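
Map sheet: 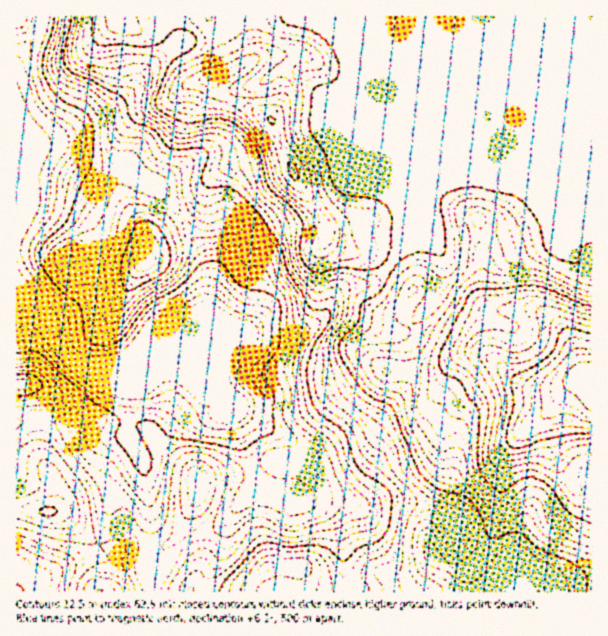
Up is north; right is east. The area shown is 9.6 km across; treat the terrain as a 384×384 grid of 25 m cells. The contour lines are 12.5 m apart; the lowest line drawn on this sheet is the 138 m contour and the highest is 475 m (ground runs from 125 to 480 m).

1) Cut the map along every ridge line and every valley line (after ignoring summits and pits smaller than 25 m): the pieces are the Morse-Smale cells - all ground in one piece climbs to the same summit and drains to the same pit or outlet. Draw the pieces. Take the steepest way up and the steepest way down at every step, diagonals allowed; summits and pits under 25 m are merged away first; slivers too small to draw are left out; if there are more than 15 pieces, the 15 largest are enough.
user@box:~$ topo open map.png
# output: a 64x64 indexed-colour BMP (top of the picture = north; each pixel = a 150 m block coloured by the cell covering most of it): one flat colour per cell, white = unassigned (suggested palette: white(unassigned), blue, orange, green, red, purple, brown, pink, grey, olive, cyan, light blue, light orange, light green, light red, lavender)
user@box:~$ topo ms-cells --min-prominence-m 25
<image width="64" height="64" href="data:image/bmp;base64,Qk12CAAAAAAAAHYAAAAoAAAAQAAAAEAAAAABAAQAAAAAAAAIAAATCwAAEwsAABAAAAAAAAAA////ALR3HwAOf/8ALKAsACgn1gC9Z5QAS1aMAMJ34wB/f38AIr28AM++FwDox64AeLv/AIrfmACWmP8A1bDFAHeIiIiIZmZhERERERERERERERERERERERERERERERERd3iIiIiGZmERERERERERERERERERERERERERERERERF3d3iIiIZmYREREREREREREREREREREREREREREREREXd3d3iIhmZhERERERERERERERERERERERERERERERERd3d3d3iGZhERERERERERERERERERERERERERERERERF3d3d3dmZmYREREREREREREREREREREREREREREREREXd3d3dEZmZhERERERERERERERERERERERERERERERERd3d3dERmZmERERERERERERERERERERERERERERERERF3d3dERGZmYREREREREREREREREREREREREREREREREURERERERmZhERERERERERERERERERERERERERERERERRERERERGZmERERERERERERERERERERERERERERERERFEREREREZmYREREREREREREREREREREREREREREREREURERERERGYRERERERERERERERERERERERERERERERERRERERERERBERERERERERERERERERERERERERERERERFEREREREREEREREREREREREREREREREREREREREREREUREREREREQRERERERERERERERERERERERERERERERERREREREREQRERERERERERERERERERERERERERERERERFERERERVVBEREREREREREREREREREREREREREREREREURERFVVVRERERERERERERERERERERERERERERERERERVVVVVVVVERERERERERERERERERERERERERERERERERFVVVVVVVVREREREREREREREREREREREREREREREREREVVVVVVVVVERERERERERERERERERERERERERERERERERVVVVVVVVURERERERERERERERERERERERERERERERERFVVVVVVVEREREREREREREREREREREREREREREREREREVVVVVURERERERERERERERERERERERERERERERERERERVVVVUzMxERERERERERERERERERERERERERERERERERFVVVUzMzMyIiIiIREREREREREREREREREREREREREREVVVUzMzMzMiIiIiIhERERERERERERERERERERERERERVVVTMzMzMzIiIiIiIhERERERERERERERERERERERERFVVTMzMzMzMzIiIiIiIiIiIREREREREREREREREREREVVVMzMzMzMzMzIiIiIiIiIiERERERERERERERERERERVVMzMzMzMzMzMzIiIiIiIiIhERERERERERERERERERFTMzMzMzMzMzMzMiIiIiIiIiERERERERERERERERERETMzMzMzMzMzMzMyIiIiIiIiIhERERERERERERERERERMzMzMzMzMzMzMzIiIiIiIiIiIiIREREREREREREREREzMzMzMzMzMzMzMiIiIiIiIiIiIiERERERERERERERETMzMzMzMzMzMzMyIiIiIiIiIiIiIhERERERERERERERMzMzMzMzMzMzMzIiIiIiIiIiIiIiEREREREREREREREzMzMzMzMzMzMzIiIiIiIiIiIiIiIhERERERERERERETMzMzMzMzMzMzMiIiIiIiIiIiIiIiERERERERERERERMzMzMzMzMzMzMiIiIiIiIiIiIiIiIREREREREREREREzMzMzMzMzMzMiIiIiIiIiIiIiIiIhERERERERERERETMzMzMzMzMzMyIiIiIiIiIiIiIiIiERERERERERERERMzMzMzMzMzMyIiIiIiIiIiIiIiIiEREREREREREREREzMzMzMzMzMyIiIiIiIiIiIiIiIiIRERERERERERERESMzMzMzMzMiIiIiIiIiIiIiIiIiIhERERERERERERERIzMzMzMzMiIiIiIiIiIiIiIiIiIiEREREREREREREREjMzMzMiIiIiIiIiIiIiIiIiIiIiIRERERERERERERESIzMzIiIiIiIiIiIiIiIiIiIiIiIhERERERERERERERIiIiIiIiIiIiIiIiIiIiIiIiIiIiEREREREREREREREiIiIiIiIiIiIiIiIiIiIiIiIiIiIRERERERERERERESIiIiIiIiIiIiIiIiIiIiIiIiIiIhERERERERERERERIiIiIiIiIiIiIiIiIiIiIiIiIiIiEREREREREREREREiIiIiIiIiIiIiIiIiIiIiIiIiIiIRERERERERERERESIiIiIiIiIiIiIiIiIiIiIiIiIiIhERERERERERERERIiIiIiIiIiIiIiIiIiIiIiIiIiIiEREREREREREREREiIiIiIiIiIiIiIiIiIiIiIiIiIiIRERERERERERERESIiIiIiIiIiIiIiIiIiIiIiIiIiIhERERERERERERERIiIiIiIiIiIiIiIiIiIiIiIiIiIiEREREREREREREREiIiIiIiIiIiIiIiIiIiIiIiIiIiIREREREREREREREZIiIiIiIiIiIiIiIiIiIiIiIiIiIhERERERERERERERmSIiIiIiIiIiIiIiIiIiIiIiIiIiERERERERERERERGZIiIiIiIiIiIiIiIiIiIiIiIiIiIREREREREREREREZmSIiIiIiIiIiIiIiIiIiIiIiIiIhERERERERERERER"/>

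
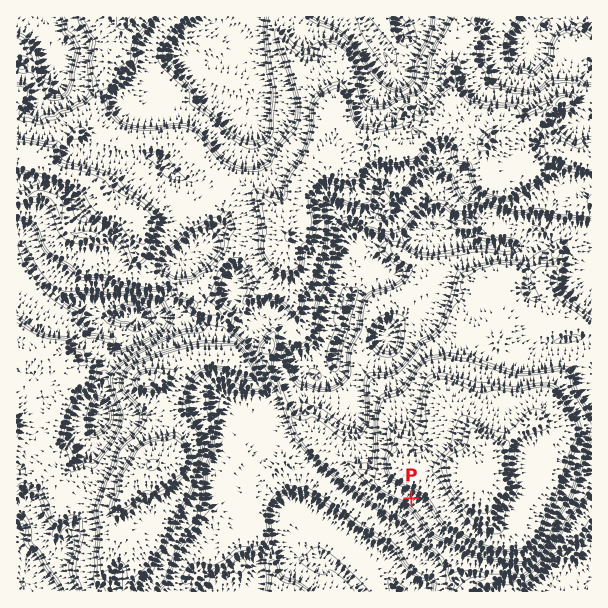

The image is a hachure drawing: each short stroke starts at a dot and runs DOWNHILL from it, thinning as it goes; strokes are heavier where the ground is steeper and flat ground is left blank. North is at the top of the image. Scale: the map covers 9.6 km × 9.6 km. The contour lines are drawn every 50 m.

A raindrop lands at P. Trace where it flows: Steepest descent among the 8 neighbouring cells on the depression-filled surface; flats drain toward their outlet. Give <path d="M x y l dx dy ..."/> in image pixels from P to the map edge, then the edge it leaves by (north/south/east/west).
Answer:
<path d="M411 498l-7 8 0 3-6 6 0 13-5 5 0 3-4 4 0 12-5 5 0 13 5 5 4 10 5 6"/>
exit: south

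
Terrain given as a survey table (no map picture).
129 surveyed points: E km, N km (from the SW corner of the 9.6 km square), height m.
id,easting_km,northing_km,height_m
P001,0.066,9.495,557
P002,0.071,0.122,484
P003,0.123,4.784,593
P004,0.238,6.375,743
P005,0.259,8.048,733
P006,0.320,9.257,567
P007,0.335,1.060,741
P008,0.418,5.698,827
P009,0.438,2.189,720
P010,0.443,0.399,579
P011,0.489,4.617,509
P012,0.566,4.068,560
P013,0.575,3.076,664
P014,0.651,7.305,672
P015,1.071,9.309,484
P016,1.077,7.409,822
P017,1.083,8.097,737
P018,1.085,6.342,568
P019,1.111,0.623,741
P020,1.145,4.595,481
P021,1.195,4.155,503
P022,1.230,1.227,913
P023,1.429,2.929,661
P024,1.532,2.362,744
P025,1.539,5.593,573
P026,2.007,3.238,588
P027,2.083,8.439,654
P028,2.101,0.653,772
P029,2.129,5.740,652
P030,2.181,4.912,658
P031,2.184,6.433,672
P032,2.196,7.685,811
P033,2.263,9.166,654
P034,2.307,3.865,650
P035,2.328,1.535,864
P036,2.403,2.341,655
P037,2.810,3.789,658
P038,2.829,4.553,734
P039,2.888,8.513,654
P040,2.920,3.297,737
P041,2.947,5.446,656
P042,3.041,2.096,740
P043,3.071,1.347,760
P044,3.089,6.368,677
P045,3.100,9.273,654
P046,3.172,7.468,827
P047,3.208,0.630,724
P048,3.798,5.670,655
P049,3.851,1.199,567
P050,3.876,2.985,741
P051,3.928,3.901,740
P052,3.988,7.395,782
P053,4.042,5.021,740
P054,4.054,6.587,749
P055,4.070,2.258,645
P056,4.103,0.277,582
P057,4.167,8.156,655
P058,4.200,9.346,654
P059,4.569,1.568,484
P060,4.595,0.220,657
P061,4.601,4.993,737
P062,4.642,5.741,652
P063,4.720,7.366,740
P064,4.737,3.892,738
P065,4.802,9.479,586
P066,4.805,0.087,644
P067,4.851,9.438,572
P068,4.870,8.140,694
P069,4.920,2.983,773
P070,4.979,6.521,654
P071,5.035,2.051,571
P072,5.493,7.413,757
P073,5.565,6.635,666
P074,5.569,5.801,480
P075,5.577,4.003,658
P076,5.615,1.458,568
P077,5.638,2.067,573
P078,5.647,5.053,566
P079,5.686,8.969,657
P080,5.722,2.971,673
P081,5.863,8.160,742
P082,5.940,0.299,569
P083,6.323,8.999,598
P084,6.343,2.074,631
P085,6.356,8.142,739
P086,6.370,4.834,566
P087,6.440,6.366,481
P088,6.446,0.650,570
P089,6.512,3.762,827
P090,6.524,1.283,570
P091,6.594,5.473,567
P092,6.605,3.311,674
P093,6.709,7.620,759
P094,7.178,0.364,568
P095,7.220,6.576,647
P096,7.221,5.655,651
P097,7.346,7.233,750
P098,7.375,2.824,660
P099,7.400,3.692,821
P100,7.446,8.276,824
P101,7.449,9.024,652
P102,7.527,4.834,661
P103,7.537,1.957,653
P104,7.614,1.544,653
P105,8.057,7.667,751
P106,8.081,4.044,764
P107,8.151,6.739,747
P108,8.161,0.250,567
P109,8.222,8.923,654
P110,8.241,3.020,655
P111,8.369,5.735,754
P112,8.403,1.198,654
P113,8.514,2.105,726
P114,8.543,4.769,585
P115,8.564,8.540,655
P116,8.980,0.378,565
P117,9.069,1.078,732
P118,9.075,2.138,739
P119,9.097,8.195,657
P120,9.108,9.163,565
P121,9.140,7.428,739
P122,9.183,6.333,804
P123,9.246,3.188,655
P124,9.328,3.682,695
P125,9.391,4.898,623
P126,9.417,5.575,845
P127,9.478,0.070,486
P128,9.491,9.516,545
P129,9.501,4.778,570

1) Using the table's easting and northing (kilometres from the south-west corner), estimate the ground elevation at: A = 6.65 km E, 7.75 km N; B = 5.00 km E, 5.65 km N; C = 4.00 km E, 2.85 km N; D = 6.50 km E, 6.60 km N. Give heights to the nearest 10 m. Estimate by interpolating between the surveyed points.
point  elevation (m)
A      750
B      620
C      740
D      520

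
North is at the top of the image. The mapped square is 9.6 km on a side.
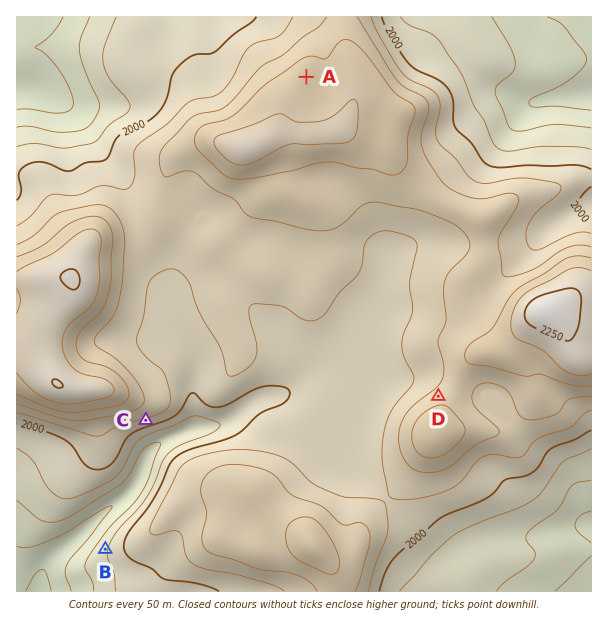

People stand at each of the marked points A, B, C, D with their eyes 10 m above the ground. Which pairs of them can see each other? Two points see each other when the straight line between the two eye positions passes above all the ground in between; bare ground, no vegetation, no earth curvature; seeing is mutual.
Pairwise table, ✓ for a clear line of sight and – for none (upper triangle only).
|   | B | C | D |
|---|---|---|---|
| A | – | – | – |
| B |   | ✓ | – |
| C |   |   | ✓ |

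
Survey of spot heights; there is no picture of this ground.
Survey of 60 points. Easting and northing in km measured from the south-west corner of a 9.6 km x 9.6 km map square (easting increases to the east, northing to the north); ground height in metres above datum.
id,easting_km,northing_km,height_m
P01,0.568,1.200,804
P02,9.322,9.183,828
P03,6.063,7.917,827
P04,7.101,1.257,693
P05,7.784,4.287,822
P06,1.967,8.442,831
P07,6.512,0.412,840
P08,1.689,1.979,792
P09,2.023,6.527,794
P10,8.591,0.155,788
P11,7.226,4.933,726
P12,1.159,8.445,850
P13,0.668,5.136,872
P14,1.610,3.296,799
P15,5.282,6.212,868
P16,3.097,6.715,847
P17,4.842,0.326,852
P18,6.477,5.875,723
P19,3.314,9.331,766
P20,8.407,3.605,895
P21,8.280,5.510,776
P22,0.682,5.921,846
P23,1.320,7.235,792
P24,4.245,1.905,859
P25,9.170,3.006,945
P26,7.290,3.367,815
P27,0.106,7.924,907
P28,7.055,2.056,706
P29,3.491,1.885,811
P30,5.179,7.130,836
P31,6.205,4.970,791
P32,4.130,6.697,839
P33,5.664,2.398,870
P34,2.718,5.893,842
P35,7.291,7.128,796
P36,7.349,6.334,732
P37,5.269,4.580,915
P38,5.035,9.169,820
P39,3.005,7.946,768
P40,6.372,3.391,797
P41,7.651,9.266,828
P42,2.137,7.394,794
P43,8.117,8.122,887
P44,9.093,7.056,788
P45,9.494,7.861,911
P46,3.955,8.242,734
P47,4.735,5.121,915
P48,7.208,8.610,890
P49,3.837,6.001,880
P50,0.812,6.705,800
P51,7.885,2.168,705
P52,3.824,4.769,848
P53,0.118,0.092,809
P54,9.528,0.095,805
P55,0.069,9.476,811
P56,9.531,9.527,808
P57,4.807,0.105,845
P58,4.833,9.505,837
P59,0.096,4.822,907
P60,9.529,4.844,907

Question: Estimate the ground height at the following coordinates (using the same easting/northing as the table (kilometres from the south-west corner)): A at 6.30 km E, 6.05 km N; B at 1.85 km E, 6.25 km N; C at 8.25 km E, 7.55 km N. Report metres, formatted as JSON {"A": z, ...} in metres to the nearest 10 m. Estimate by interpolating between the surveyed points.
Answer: {"A": 740, "B": 780, "C": 860}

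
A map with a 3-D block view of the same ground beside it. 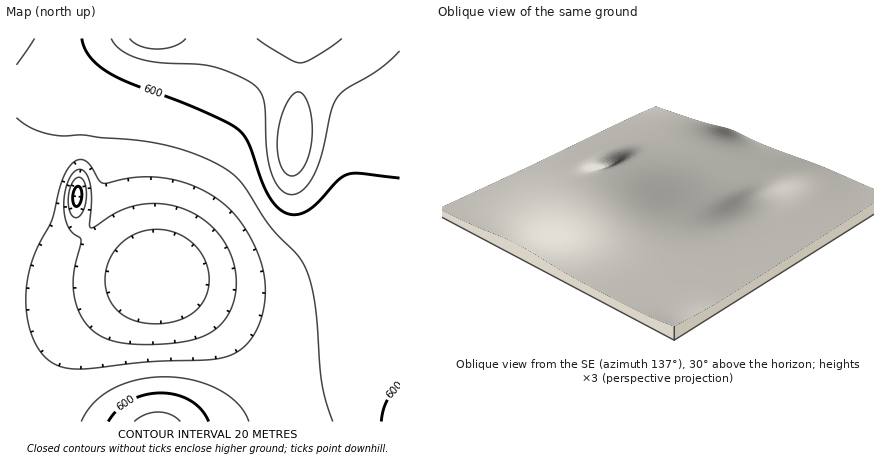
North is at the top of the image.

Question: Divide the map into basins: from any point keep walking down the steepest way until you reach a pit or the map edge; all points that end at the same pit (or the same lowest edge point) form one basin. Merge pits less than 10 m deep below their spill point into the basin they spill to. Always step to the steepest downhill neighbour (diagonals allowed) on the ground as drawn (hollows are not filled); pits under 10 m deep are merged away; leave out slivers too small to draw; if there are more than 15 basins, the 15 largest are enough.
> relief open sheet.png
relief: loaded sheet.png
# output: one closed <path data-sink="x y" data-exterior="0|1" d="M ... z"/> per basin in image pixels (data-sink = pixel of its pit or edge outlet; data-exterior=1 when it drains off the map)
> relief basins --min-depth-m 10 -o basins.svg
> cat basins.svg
<path data-sink="158 278" data-exterior="0" d="M400 38l-258 0-7 14-26 64-3 14-3 64-6 22-6 12-9 10-8 4-16 0-20-10-22-20 0 192 14 4 34 14 336 0z"/><path data-sink="78 196" data-exterior="0" d="M142 38l-126 0 0 174 14 14 20 13 14 4 10-1 14-10 9-16 7-30 1-44 4-26z"/>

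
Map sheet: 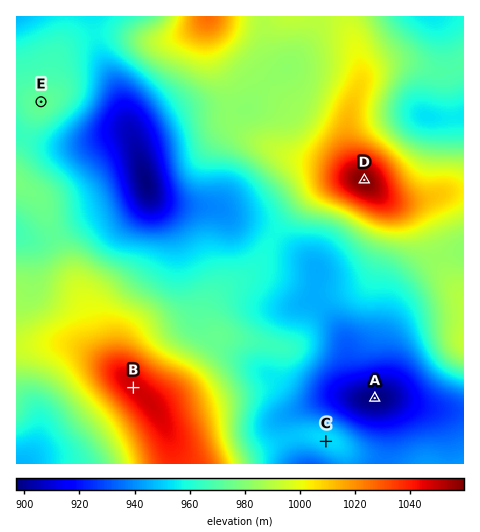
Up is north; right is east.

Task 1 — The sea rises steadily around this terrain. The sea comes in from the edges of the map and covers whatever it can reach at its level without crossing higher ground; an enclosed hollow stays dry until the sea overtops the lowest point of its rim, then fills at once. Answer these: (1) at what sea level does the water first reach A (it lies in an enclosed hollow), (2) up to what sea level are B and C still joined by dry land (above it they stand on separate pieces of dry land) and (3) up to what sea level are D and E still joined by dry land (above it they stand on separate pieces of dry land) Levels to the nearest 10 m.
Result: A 930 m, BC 950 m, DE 960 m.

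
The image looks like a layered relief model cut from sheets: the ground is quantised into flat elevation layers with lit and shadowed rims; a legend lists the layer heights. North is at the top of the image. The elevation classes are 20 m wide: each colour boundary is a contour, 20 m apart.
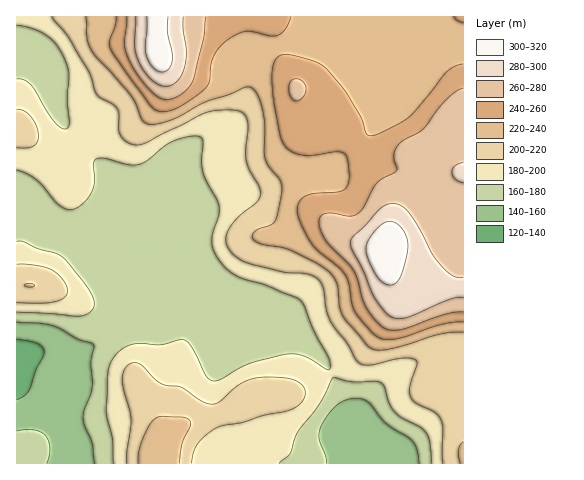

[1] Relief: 135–320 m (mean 210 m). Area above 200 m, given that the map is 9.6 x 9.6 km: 46.1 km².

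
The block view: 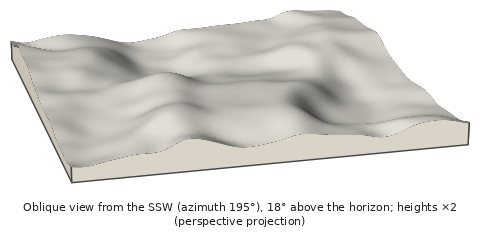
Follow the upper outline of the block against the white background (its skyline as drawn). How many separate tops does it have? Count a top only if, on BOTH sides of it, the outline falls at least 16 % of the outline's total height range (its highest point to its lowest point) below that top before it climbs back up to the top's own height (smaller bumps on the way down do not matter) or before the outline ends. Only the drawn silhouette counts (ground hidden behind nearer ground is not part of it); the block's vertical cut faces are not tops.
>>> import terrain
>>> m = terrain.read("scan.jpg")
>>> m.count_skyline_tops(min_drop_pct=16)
1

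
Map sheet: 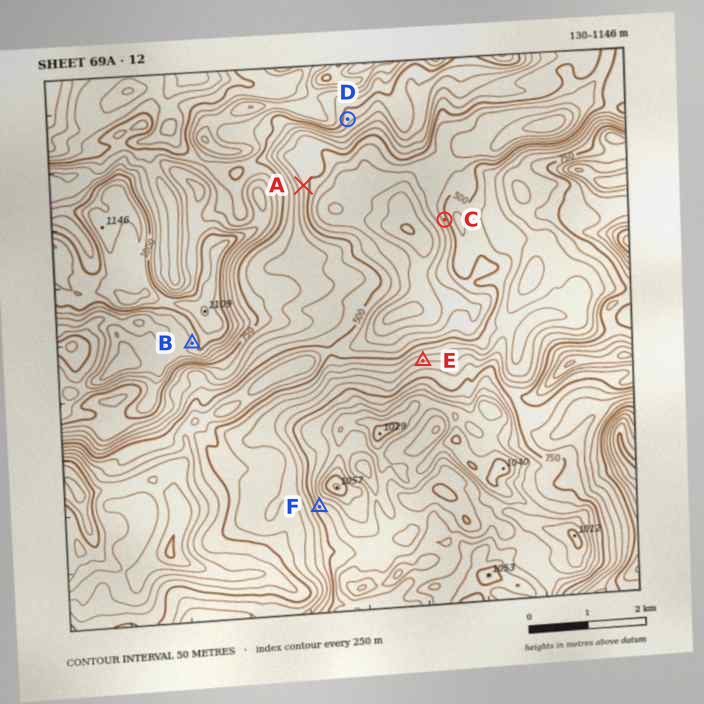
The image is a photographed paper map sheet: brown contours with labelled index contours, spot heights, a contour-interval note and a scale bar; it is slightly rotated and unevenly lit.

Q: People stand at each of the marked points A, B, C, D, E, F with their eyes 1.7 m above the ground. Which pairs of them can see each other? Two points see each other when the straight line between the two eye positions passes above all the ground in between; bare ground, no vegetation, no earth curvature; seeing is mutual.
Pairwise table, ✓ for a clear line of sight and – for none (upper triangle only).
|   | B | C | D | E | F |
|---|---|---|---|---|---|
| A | – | ✓ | – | ✓ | – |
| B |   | – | – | – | – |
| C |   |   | ✓ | ✓ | – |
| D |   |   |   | ✓ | – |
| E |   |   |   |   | – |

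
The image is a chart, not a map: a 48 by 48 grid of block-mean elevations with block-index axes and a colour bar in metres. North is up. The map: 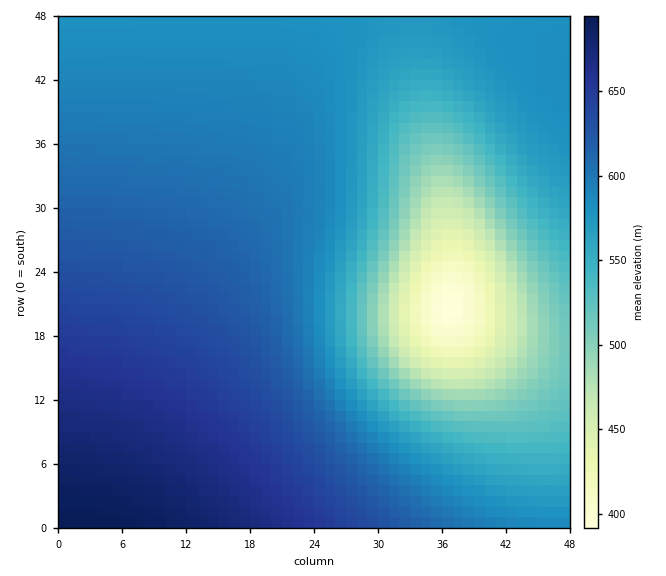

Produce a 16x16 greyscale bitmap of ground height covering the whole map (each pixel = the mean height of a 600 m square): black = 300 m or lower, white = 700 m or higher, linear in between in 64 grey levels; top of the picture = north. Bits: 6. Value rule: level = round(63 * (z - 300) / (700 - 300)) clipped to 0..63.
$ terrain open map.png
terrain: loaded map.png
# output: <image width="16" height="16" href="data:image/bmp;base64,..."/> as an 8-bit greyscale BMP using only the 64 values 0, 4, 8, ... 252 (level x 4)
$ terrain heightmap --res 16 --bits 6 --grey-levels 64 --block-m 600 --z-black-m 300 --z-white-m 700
<image width="16" height="16" href="data:image/bmp;base64,Qk02BQAAAAAAADYEAAAoAAAAEAAAABAAAAABAAgAAAAAAAABAAATCwAAEwsAAAABAAAAAAAAAAAAAAEBAQACAgIAAwMDAAQEBAAFBQUABgYGAAcHBwAICAgACQkJAAoKCgALCwsADAwMAA0NDQAODg4ADw8PABAQEAAREREAEhISABMTEwAUFBQAFRUVABYWFgAXFxcAGBgYABkZGQAaGhoAGxsbABwcHAAdHR0AHh4eAB8fHwAgICAAISEhACIiIgAjIyMAJCQkACUlJQAmJiYAJycnACgoKAApKSkAKioqACsrKwAsLCwALS0tAC4uLgAvLy8AMDAwADExMQAyMjIAMzMzADQ0NAA1NTUANjY2ADc3NwA4ODgAOTk5ADo6OgA7OzsAPDw8AD09PQA+Pj4APz8/AEBAQABBQUEAQkJCAENDQwBEREQARUVFAEZGRgBHR0cASEhIAElJSQBKSkoAS0tLAExMTABNTU0ATk5OAE9PTwBQUFAAUVFRAFJSUgBTU1MAVFRUAFVVVQBWVlYAV1dXAFhYWABZWVkAWlpaAFtbWwBcXFwAXV1dAF5eXgBfX18AYGBgAGFhYQBiYmIAY2NjAGRkZABlZWUAZmZmAGdnZwBoaGgAaWlpAGpqagBra2sAbGxsAG1tbQBubm4Ab29vAHBwcABxcXEAcnJyAHNzcwB0dHQAdXV1AHZ2dgB3d3cAeHh4AHl5eQB6enoAe3t7AHx8fAB9fX0Afn5+AH9/fwCAgIAAgYGBAIKCggCDg4MAhISEAIWFhQCGhoYAh4eHAIiIiACJiYkAioqKAIuLiwCMjIwAjY2NAI6OjgCPj48AkJCQAJGRkQCSkpIAk5OTAJSUlACVlZUAlpaWAJeXlwCYmJgAmZmZAJqamgCbm5sAnJycAJ2dnQCenp4An5+fAKCgoAChoaEAoqKiAKOjowCkpKQApaWlAKampgCnp6cAqKioAKmpqQCqqqoAq6urAKysrACtra0Arq6uAK+vrwCwsLAAsbGxALKysgCzs7MAtLS0ALW1tQC2trYAt7e3ALi4uAC5ubkAurq6ALu7uwC8vLwAvb29AL6+vgC/v78AwMDAAMHBwQDCwsIAw8PDAMTExADFxcUAxsbGAMfHxwDIyMgAycnJAMrKygDLy8sAzMzMAM3NzQDOzs4Az8/PANDQ0ADR0dEA0tLSANPT0wDU1NQA1dXVANbW1gDX19cA2NjYANnZ2QDa2toA29vbANzc3ADd3d0A3t7eAN/f3wDg4OAA4eHhAOLi4gDj4+MA5OTkAOXl5QDm5uYA5+fnAOjo6ADp6ekA6urqAOvr6wDs7OwA7e3tAO7u7gDv7+8A8PDwAPHx8QDy8vIA8/PzAPT09AD19fUA9vb2APf39wD4+PgA+fn5APr6+gD7+/sA/Pz8AP39/QD+/v4A////APj49PTw7OTg2NDIwLy0sLD09PDs7OTg2NTIwLiwqKSk8Ozs6OTg3NTMwLSooJiYmOjo6OTg3NTMwLCgkIiIiJDk5ODg3NjQyLigiHRscHyE4Nzc2NTQzMCwkHBUTFxwgNjY2NTQzMi8qIxkRDxQbIDU1NDQzMjEvKyQaEhAVHCIzMzMzMjIxLywmHhYTGB8kMjIyMjExMC8tKCEaGB0jJzExMTEwMDAvLSkjHRwhJikwMDAwMC8vLi0qJCAgJSkrLy8vLy8vLi4tKiYjJSgrLC4uLi4uLi4tLSsoJygqLCwtLS0tLS0tLSwrKikqLCwtLCwtLS0tLCwsLCsrKywsLA="/>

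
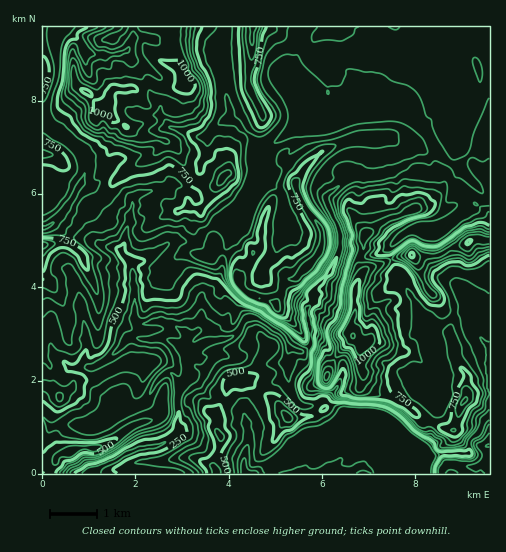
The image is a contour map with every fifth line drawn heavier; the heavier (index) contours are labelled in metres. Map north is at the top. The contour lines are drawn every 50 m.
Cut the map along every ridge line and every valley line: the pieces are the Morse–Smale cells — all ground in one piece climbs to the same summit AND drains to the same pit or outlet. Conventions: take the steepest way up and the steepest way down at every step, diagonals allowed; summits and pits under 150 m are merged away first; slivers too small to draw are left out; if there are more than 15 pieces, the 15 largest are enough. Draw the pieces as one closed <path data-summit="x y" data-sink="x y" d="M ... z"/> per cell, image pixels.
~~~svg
<path data-summit="353 336" data-sink="93 473" d="M489 152l-9 2-7-2-15 15-21-13-4 0-5 5-14 1-31 15-27 0-10 5-20 17 14 34 1 14-10 25-18 21 1 11-7 7 3 19 0 17-7 7-12-3-9-15-21-14-13-2-15 18-29 7-14 13-10-10-14-7-18 1-18-2-19 18-16 11-26 1-4 6-22 0-1 99 174 1-2-13 5-13 2-12-4-5 0-12-2-4 14-29 5-5 9 0 8 3 23 15 15 19 25-2 12-8 12-13 18-6 6-5 17 11 12 3 11 6 22 16 23 10 13 1 11 8 3-2 6-6 3-10 7-6 0-68-12-12-3-16-7-7-25 12-11 0-9-6-27-49-8-18 8-10 12-10 9-2 23 0 25-17 15-2 9 5z"/><path data-summit="184 81" data-sink="93 473" d="M225 26l-183 1 1 201 10-5 7 7 12 6 20 4 10 5 16 4 13 14 3 0 17-6 22-16 20 2 23-20 17-3 9-9 10-20 14-17 2-25-10-2-20-22-8-6 0-12-13-50 0-8 7-15z"/><path data-summit="307 267" data-sink="93 473" d="M368 111l-10 7-30 11-14 1-5-2-17 2-22 17-4 15 0 12-14 17-10 20-9 9-17 3-23 20-20-2-22 16-9 5-11 1 4 58 3 3 24-3 21 9 4 6-3 13 6 7 14-13 29-7 15-18 8 0 26 16 9 15 8 3 7-3 4-4 0-17-3-19 7-7-1-11 18-21 10-25-1-14-14-34 27-21 30-1 31-15 14-1 6-5-7-18-16-17-13-5-22 0z"/><path data-summit="184 81" data-sink="93 473" d="M489 26l-192 0 2 19-4 15-7 13 19 43 1 11 6 3 14-1 30-11 10-7 8 3 22 0 13 5 10 9 14 26 22 13 16-15 7 2 9-2z"/><path data-summit="353 336" data-sink="246 473" d="M243 381l-9 0-5 5-14 29 2 4 0 12 4 5-2 12-5 13 0 5 4 8 196 0 14-18 18-3 23-1 1-14-7-6-16-2-23-10-22-16-11-6-12-3-17-11-6 5-18 6-12 13-12 8-25 2-15-19z"/><path data-summit="43 245" data-sink="93 473" d="M53 223l-11 5 0 145 2 2 21-1 4-6 26-1 16-11 19-18 18 2 18-1 18 10 3-13-10-9-15-6-24 3-3-3-3-55-14-17-16-4-10-5-20-4-12-6z"/><path data-summit="411 255" data-sink="93 473" d="M480 210l-15 2-25 17-23 0-9 2-10 8-10 12 8 18 27 49 9 6 11 0 25-12 7 7 3 16 11 12 1-131z"/><path data-summit="254 27" data-sink="93 473" d="M296 26l-70 0-9 23 0 8 13 50 0 12 6 4 22 24 10 1 24-18 16-2-1-12-19-43 7-13 4-15z"/><path data-summit="489 445" data-sink="246 473" d="M471 439l-3 14-22 0-18 3-14 17 26 1 3-6 6-4 17 3 9 0 5-2 9-8 0-10-9-1z"/><path data-summit="489 445" data-sink="93 473" d="M489 416l-6 5-3 10-9 7 9 8 9 1 0 10-14 10-26-3-6 4-1 6 48-1z"/>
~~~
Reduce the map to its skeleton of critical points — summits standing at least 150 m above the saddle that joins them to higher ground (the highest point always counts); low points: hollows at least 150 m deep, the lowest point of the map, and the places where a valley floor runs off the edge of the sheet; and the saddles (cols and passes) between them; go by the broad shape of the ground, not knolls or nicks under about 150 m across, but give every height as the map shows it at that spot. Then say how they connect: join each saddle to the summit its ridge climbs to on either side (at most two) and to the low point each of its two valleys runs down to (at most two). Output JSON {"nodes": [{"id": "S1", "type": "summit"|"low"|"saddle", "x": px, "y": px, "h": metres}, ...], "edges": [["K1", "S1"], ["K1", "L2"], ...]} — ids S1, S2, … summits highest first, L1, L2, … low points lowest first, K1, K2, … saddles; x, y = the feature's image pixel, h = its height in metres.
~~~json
{"nodes": [
{"id": "S1", "type": "summit", "x": 353, "y": 337, "h": 1103},
{"id": "S2", "type": "summit", "x": 183, "y": 83, "h": 1036},
{"id": "S3", "type": "summit", "x": 411, "y": 255, "h": 1009},
{"id": "S4", "type": "summit", "x": 253, "y": 27, "h": 919},
{"id": "S5", "type": "summit", "x": 307, "y": 267, "h": 892},
{"id": "L1", "type": "low", "x": 92, "y": 472, "h": 176},
{"id": "L2", "type": "low", "x": 246, "y": 473, "h": 256},
{"id": "K1", "type": "saddle", "x": 391, "y": 260, "h": 797},
{"id": "K2", "type": "saddle", "x": 225, "y": 27, "h": 677},
{"id": "K3", "type": "saddle", "x": 206, "y": 230, "h": 639},
{"id": "K4", "type": "saddle", "x": 51, "y": 373, "h": 549},
{"id": "K5", "type": "saddle", "x": 318, "y": 414, "h": 496},
{"id": "K6", "type": "saddle", "x": 450, "y": 454, "h": 478}],
"edges": [["K1", "S1"], ["K1", "S3"], ["K1", "L1"], ["K2", "S2"], ["K2", "S4"], ["K2", "L1"], ["K3", "S2"], ["K3", "S5"], ["K3", "L1"], ["K4", "S1"], ["K4", "S2"], ["K4", "L1"], ["K5", "S1"], ["K5", "L1"], ["K5", "L2"], ["K6", "S1"], ["K6", "L1"], ["K6", "L2"]]}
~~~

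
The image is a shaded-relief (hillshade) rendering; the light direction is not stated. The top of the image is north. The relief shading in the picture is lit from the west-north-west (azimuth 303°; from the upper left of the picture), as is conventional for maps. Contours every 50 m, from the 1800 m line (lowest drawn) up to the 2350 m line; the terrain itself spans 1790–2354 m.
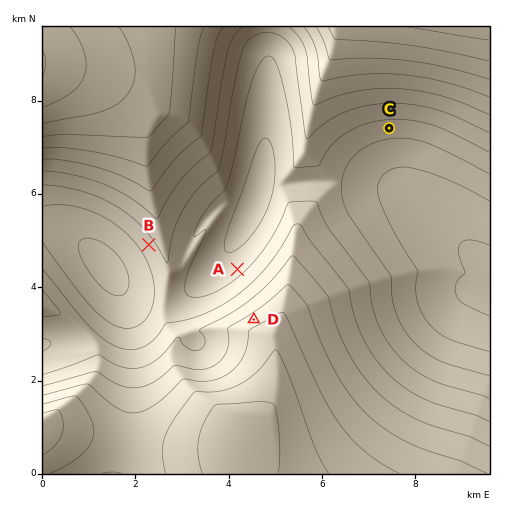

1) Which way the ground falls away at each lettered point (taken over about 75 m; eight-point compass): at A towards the NW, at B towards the SW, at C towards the S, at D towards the NW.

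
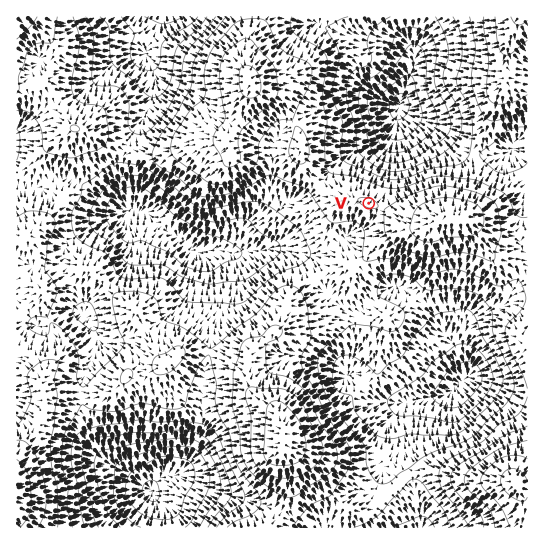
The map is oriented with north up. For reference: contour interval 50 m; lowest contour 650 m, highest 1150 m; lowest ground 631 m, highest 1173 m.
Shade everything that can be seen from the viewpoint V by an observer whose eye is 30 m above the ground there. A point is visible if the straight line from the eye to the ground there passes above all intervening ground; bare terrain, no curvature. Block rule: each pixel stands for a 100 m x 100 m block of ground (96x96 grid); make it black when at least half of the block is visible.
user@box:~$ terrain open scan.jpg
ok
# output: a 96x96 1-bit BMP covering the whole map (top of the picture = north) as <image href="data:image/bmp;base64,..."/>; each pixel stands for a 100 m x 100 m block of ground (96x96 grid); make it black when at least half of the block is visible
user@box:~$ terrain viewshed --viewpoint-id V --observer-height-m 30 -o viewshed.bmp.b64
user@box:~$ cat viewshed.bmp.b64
<image width="96" height="96" href="data:image/bmp;base64,Qk2+BAAAAAAAAD4AAAAoAAAAYAAAAGAAAAABAAEAAAAAAIAEAAATCwAAEwsAAAIAAAAAAAAA////AAAAAAB/4AAAAAAAAAAAAAB/4AAAAAAAAAAAAAB/4AAAAAAAAAAAAAD/4AAAAAAAA/AAAAD/4AAAAAAAA/gAAAD/4AAAAAAAAfwAAAD/4AAAAAAAAP4AAAD/wAAAAAAAAH+AAAD/wAAAAAAAAH+D//j/gAAAAAAAAP/H//7/AAAAAAAAAP/////+AAAAAAAAAf/////+AAAAAAAAA//////+AAAAAAAAP//////+AAAAAAAA///////+AAAAAAAH///////+AAAAAAAP///////+AAAAAAAf//////9+AAAAAAA///////8fAAAAAAB///////8PAAAAAAB///4P//8PAAAAAAB///wBx/8PgAAAAAD///AAAD8HgAAAAAP//8AAAAAHwAAGAAf//8AAAAAHwAAHAB///8AAAAAH4AADAB///+AAAAAP4AADgD//8PAAAAAP4AwDwD//4DAAAAAP4A4HwD//wAAAAAAH4A4f4B//gAAAAAAP4Aw/8A//AAAAAAAf4AA7+A//AAAAAAD/wAB//Bw/AAAAAAD4AAB//hwPAAAAAAD4AAD//3w/wAAAAADwAAD///7/+AAAAADwAAD//////+AAAADjAAH///////8AAADnAAP////////AAADHAAP////////AAAAHgAf//////P+AAAAHgAf///9//H8AAAAHgB//////+DgAAAAHgD//////+AAAAAAPgP//////8AAAAAB/Af//////84AAAAD/A////////8AAAAD+B////////8AAAAD/D////////+AAAAD/H/////////AAAAAfn/////////AAAAA///////gAf/gAAAA/////B4AAf/wAAAB////8BgCA//4AAAB////gBwHB///4AAAP//8AB4HH///4AAAP/8AAD8HGf//8AAAP/4AAD+H8H//+AAA//wAAH/P4H//+AAA//gAAH//gD///AAB//AAAH//gD///AADx/AAAH//hj///AADh+AAAD///5//+AADzgAAAB///58H+AAD8AAAAA///4AD+AAAAAAAAAf//8AB8AAAAAAAAAf/f8AA+AAAAAAAAAP+P+AA/+AAAAAAAAP8P/AAf/wAAAAAAAP8H/wAf/8AAAAAAAP4H/4Af/8cAAAAAAf4H/8Af/88AAAAAAP4H/+Af//8AAAAAAP4H/+A///8AAAAAAH8P//A///8AAAAAAH////B///8AAAAAAD////h///8AAAAAAD////z///8AAAAAAD////////8AAAAAAB////////8AAAAAAB////////wAAAAAAA////////gAAAAAAA////////AAAAAAAAf///////AAAAAAAAf///////AAAAAAAAOB//////AAAAAAAAAA//////gAAAAAAAAAP/////gAAAAAAAAAH/////wAAAAAAAAAD/////4AAAAAAAAAD/////8AAAAAAAAAH/////8AAAAAAAAAH/////8AAAAAAAAAP/////+AAAAAAAAAf/////8="/>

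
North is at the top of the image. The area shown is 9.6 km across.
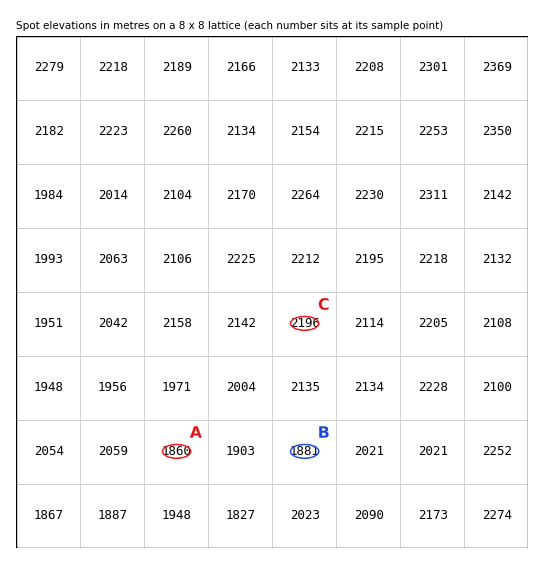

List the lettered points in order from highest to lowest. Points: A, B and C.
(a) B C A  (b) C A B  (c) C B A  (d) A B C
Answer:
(c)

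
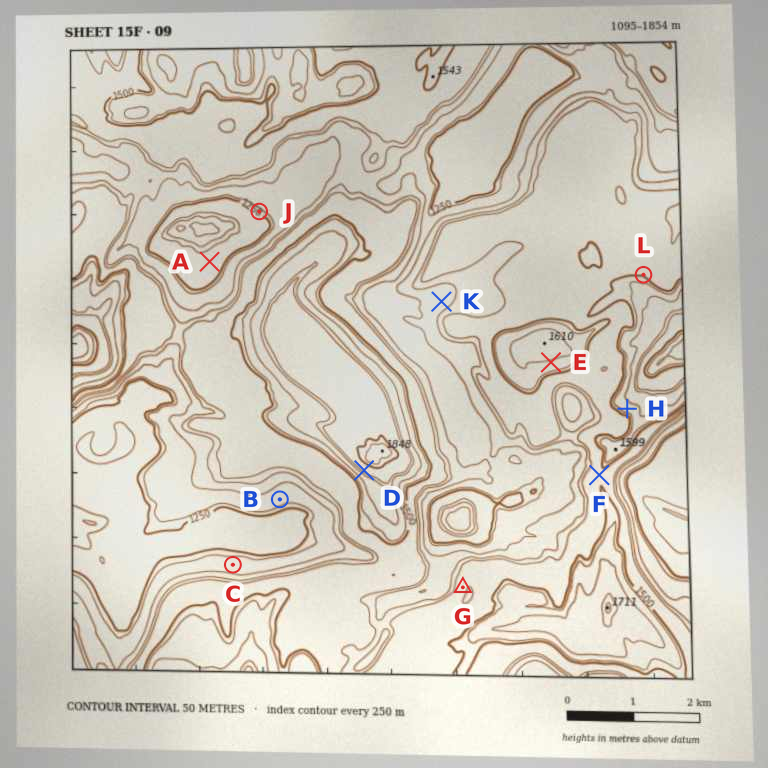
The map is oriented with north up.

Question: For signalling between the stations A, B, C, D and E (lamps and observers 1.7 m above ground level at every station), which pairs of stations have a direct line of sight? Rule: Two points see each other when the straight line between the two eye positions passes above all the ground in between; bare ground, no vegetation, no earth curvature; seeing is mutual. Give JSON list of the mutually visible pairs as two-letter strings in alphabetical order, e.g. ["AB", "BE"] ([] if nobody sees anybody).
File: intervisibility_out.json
["BC", "BD", "CD"]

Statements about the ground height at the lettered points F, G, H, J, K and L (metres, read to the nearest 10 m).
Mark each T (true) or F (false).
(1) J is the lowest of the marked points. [T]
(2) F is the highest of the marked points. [F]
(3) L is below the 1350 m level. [F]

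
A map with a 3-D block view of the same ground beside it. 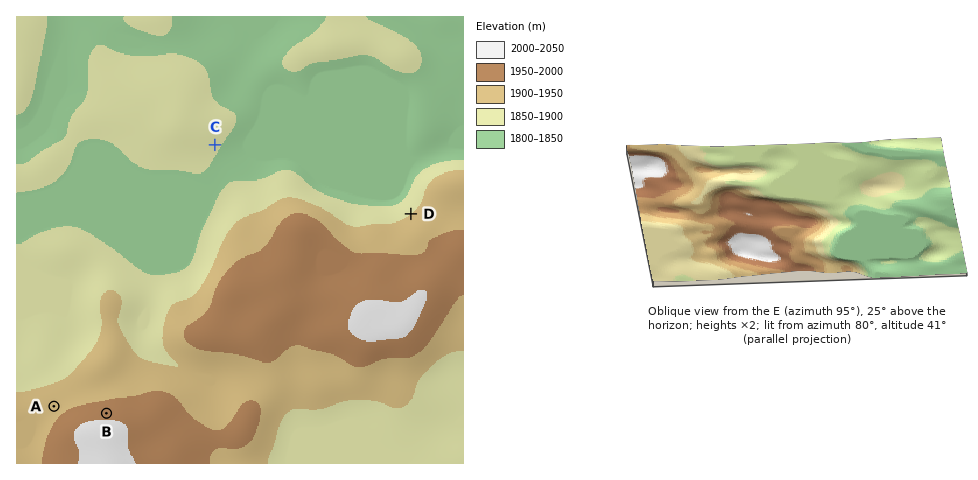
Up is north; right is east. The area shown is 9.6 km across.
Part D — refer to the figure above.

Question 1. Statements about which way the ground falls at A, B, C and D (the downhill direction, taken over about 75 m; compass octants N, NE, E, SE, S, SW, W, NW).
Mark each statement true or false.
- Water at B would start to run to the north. true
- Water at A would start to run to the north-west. true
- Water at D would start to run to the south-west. false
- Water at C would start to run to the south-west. false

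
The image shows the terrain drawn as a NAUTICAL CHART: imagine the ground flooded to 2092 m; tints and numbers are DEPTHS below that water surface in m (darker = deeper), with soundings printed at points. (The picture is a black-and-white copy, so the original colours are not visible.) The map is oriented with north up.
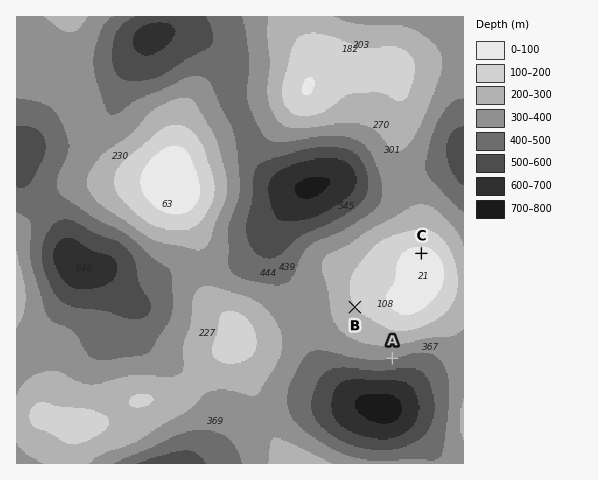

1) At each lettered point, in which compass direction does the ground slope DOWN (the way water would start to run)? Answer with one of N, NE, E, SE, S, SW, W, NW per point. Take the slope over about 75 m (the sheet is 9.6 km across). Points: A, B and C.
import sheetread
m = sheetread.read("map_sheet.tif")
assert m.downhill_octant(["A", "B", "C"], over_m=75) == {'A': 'S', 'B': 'SW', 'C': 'N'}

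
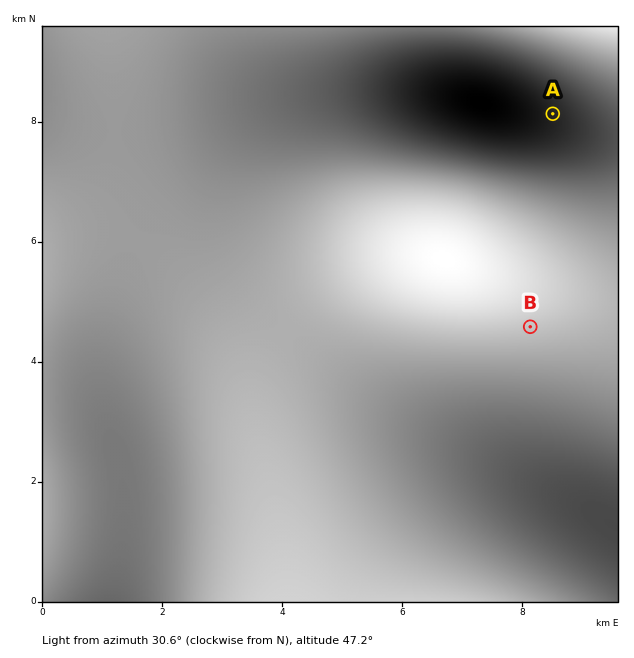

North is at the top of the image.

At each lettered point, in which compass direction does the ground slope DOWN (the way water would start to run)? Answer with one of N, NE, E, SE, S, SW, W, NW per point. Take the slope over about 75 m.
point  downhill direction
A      S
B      N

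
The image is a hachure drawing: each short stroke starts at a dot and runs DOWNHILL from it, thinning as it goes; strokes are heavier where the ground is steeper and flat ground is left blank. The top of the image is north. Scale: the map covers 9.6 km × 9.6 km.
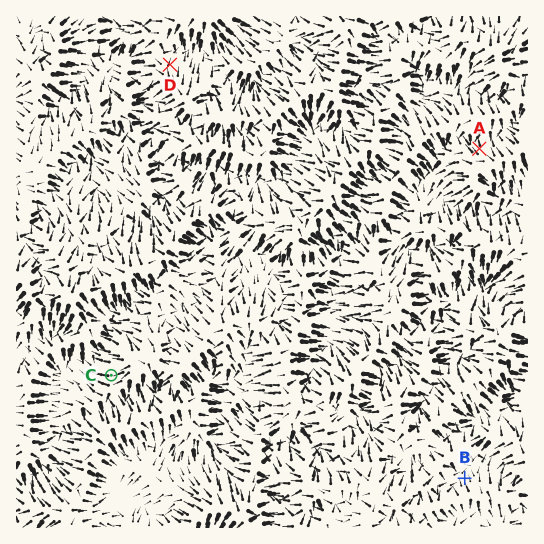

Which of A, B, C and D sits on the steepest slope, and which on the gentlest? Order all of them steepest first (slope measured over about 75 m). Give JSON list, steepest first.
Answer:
["C", "A", "D", "B"]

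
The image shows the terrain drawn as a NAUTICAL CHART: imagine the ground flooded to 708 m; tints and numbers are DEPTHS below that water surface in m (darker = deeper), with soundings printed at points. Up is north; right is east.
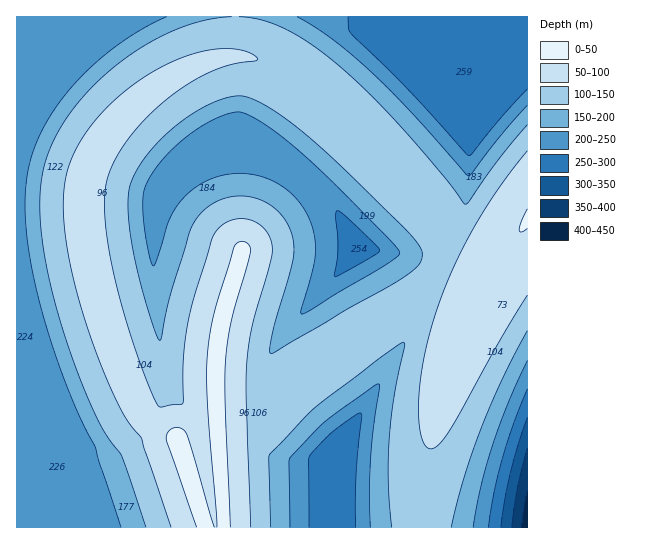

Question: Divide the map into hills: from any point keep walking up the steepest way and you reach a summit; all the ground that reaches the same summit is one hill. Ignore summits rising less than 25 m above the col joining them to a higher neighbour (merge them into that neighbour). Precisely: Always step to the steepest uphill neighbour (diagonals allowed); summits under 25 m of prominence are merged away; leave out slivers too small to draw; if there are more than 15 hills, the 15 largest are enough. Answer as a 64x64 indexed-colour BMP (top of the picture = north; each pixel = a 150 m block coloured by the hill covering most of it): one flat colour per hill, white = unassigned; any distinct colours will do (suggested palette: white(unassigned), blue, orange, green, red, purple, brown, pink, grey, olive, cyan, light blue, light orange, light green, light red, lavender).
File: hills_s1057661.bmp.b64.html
<image width="64" height="64" href="data:image/bmp;base64,Qk12CAAAAAAAAHYAAAAoAAAAQAAAAEAAAAABAAQAAAAAAAAIAAATCwAAEwsAABAAAAAAAAAA////ALR3HwAOf/8ALKAsACgn1gC9Z5QAS1aMAMJ34wB/f38AIr28AM++FwDox64AeLv/AIrfmACWmP8A1bDFABEREREREREREREREREREREREREREiIiIiIiIiIiIiIiERERERERERERERERERERERERERESIiIiIiIiIiIiIiIRERERERERERERERERERERERERERIiIiIiIiIiIiIiIhEREREREREREREREREREREREREREiIiIiIiIiIiIiIiERERERERERERERERERERERERERESIiIiIiIiIiIiIiIRERERERERERERERERERERERERERIiIiIiIiIiIiIiIhEREREREREREREREREREREREREREiIiIiIiIiIiIiIiERERERERERERERERERERERERERESIiIiIiIiIiIiIiIRERERERERERERERERERERERERERIiIiIiIiIiIiIiIhEREREREREREREREREREREREREREiIiIiIiIiIiIiIiERERERERERERERERERERERERERERIiIiIiIiIiIiIiIREREREREREREREREREREREREREREiIiIiIiIiIiIiIhERERERERERERERERERERERERERESIiIiIiIiIiIiIiEREREREREREREREREREREREREREREiIiIiIiIiIiIiIRERERERERERERERERERERERERERESIiIiIiIiIiIiIhEREREREREREREREREREREREREREREiIiIiIiIiIiIiERERERERERERERERERERERERERERESIiIiIiIiIiIiIREREREREREREREREREREREREREREREiIiIiIiIiIiIhERERERERERERERERERERERERERERERIiIiIiIiIiIiEREREREREREREREREREREREREREREREiIiIiIiIiIiIRERERERERERERERERERERERERERERERIiIiIiIiIiIhEREREREREREREREREREREREREREREREiIiIiIiIiIiERERERERERERERERERERERERERERERERIiIiIiIiIiIRERERERERERERERERERERERERERERERESIiIiIiIiIhERERERERERERERERERERERERERERERERIiIiIiIiIiERERERERERERERERERERERERERERERERESIiIiIiIiIRERERERERERERERERERERERERERERERERIiIiIiIiIhERERERERERERERERERERERERERERERERESIiIiIiIiERERERERERERERERERERERERERERERERERIiIiIiIiIREREREREREREREREREREREREREREREREREiIiIiIiIhEREREREREREREREREREREREREREREREREiIiIiIiIiERERERERERERERERERERERERERERERERESIiIiIiIiIRERERERERERERERERERERERERERERERESIiIiIiIiIhERERERERERERERERERERERERERERERESIiIiIiIiIiEREREREREREREREREREREREREREREREREREiIiIiIiIREREREREREREREREREREREREREREREREREREiIiIiIhERERERERERERERERERERERERERERERERERERIiIiIiEREREREREREREREREREREREREREREREREREREiIiIiIRERERERERERERERERERERERERERERERERERERIiIiIhEREREREREREREREREREREREREREREREREREREiIiIiERERERERERERERERERERERERERERERERERERESIiIiIRERERERERERERERERERERERERERERERERERERIiIiIhEREREREREREREREREREREREREREREREREREREiIiIiERERERERERERERERERERERERERERERERERERERIiIiIREREREREREREREREREREREREREREREREREREREiIiIhERERERERERERERERERERERERERERERERERERESIiIiERERERERERERERERERERERERERERERERERERERIiIiIREREREREREREREREREREREREREREREREREREREiIiIhERERERERERERERERERERERERERERERERERERESIiIiEREREREREREREREREREREREREREREREREREREREiIiIRERERERERERERERERERERERERERERERERERERERIiIhERERERERERERERERERERERERERERERERERERERESIiERERERERERERERERERERERERERERERERERERERERIiIRERERERERERERERERERERERERERERERERERERERESIhEREREREREREREREREREREREREREREREREREREREREiERERERERERERERERERERERERERERERERERERERERERIRERERERERERERERERERERERERERERERERERERERERERERERERERERERERERERERERERERERERERERERERERERERERERERERERERERERERERERERERERERERERERERERERERERERERERERERERERERERERERERERERERERERERERERERERERERERERERERERERERERERERERERERERERERERERERERERERERERERERERERERERERERERERERERERERERERERERERERERERERERERERERERERERERERERERERERERERERERERERERERERERERERERERERERERERERER"/>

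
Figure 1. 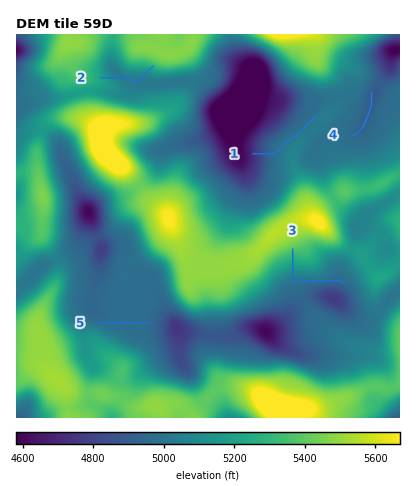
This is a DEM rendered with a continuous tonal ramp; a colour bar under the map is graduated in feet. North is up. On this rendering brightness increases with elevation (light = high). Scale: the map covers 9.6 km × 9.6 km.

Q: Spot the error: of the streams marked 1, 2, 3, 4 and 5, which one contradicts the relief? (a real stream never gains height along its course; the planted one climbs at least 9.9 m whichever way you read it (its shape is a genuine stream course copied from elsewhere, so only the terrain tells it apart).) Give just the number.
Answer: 2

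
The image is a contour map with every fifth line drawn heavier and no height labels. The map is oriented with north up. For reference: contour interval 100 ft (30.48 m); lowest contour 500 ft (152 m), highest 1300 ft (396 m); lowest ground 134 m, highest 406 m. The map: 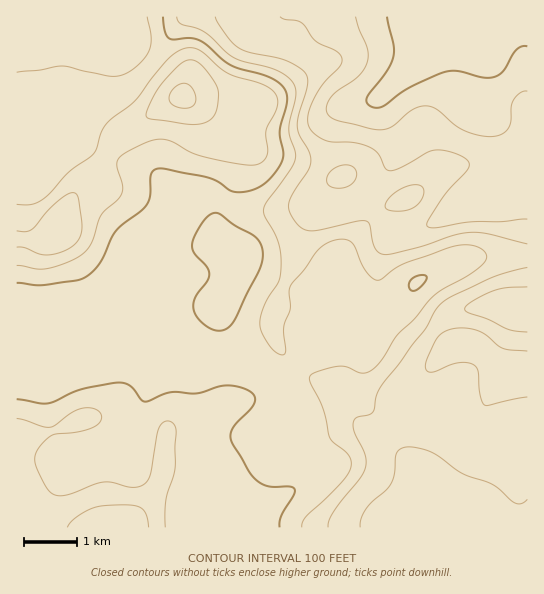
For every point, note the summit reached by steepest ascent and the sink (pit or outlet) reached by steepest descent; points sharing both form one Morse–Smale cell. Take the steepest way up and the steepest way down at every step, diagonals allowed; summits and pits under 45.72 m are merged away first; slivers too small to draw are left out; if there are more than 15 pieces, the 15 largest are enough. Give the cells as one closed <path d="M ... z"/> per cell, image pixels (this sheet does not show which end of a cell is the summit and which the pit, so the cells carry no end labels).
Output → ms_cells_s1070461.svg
<path d="M527 16l-510 0-1 70 26 1 11-3 24 0 22 4 24 0 12-5-40 39-10 23 24 14 41 12 25 23 0 7-8 17 4 11-3 25 5 15 0 22-4 22 10 18 26 24 18 1 26-4 22-12 4-8 2 13 12 16 17 14 27 12 18 20 9 16 14 14 24 15 17 20 82 35 8 10-19 6-1 5 42 0z"/><path d="M19 300l-3 1 1 227 466 0 3-5 19-6-8-10-6-3-76-32-17-20-24-15-14-14-9-16-18-20-27-12-11-8-18-22-2-13-4 8-16 9-17 6-87 0-94-39-15-11z"/><path d="M77 84l-61 3 0 212 26 6 15 11 94 39 52 0-24-24-10-18 4-22 0-22-5-15 3-25-4-11 8-17 0-7-25-23-41-12-24-14 10-23 36-36-8 2-24 0z"/>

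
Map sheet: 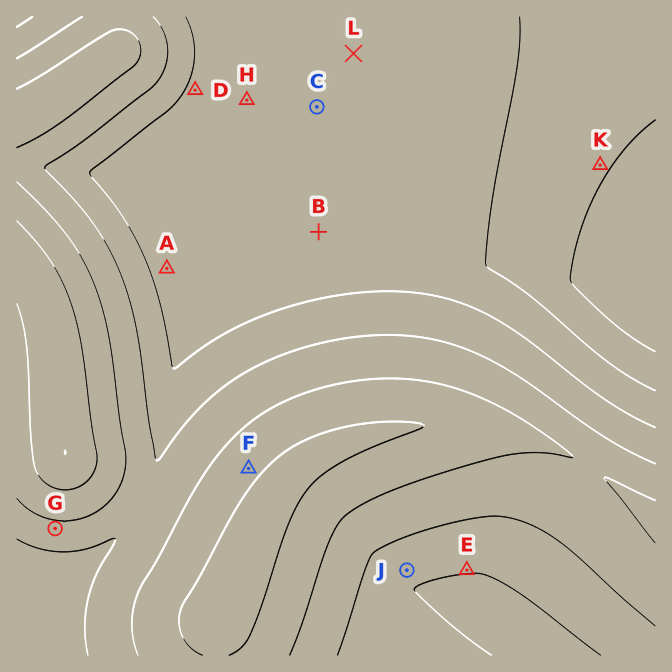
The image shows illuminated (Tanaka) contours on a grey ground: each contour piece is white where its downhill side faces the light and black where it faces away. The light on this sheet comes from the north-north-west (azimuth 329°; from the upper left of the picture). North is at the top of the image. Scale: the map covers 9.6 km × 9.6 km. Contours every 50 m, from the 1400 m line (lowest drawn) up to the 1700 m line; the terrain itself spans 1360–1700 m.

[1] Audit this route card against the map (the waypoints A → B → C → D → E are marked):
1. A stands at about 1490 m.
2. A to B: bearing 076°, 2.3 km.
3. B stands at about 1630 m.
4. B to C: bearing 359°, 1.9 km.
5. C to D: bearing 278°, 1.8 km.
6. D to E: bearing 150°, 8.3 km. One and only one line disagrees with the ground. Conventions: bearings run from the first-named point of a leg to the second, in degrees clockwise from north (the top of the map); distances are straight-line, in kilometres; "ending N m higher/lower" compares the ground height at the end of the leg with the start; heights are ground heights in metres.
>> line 3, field height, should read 1480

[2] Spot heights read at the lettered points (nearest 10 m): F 1640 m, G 1590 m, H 1470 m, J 1520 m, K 1410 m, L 1470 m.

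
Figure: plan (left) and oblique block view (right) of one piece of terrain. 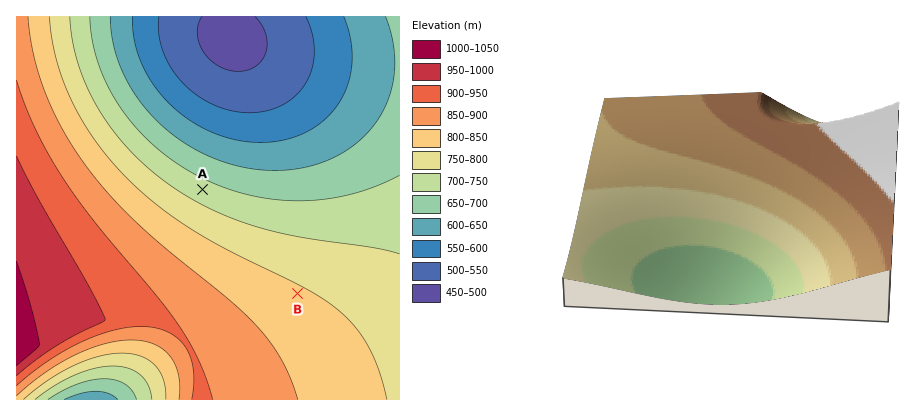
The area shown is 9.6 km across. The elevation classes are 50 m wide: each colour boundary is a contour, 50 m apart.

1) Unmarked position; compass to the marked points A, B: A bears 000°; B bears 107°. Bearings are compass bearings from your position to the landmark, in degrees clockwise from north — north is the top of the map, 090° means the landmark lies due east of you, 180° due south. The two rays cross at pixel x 203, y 264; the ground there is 840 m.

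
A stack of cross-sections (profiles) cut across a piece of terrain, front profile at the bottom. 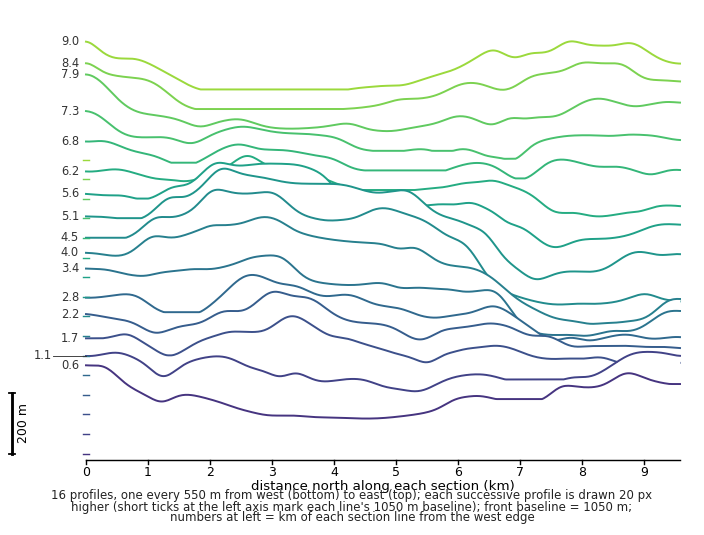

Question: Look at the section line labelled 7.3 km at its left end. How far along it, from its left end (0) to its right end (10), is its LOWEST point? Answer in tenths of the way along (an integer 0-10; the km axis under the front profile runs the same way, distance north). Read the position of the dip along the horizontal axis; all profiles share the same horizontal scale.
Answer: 7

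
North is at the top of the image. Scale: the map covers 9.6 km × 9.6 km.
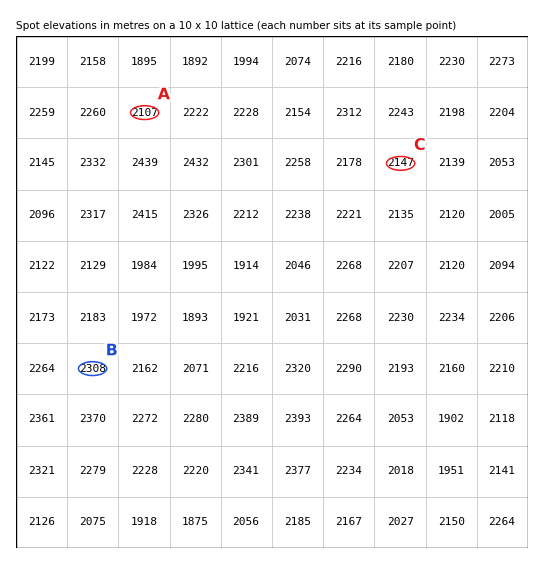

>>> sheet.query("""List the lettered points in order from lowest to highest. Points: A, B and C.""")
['A', 'C', 'B']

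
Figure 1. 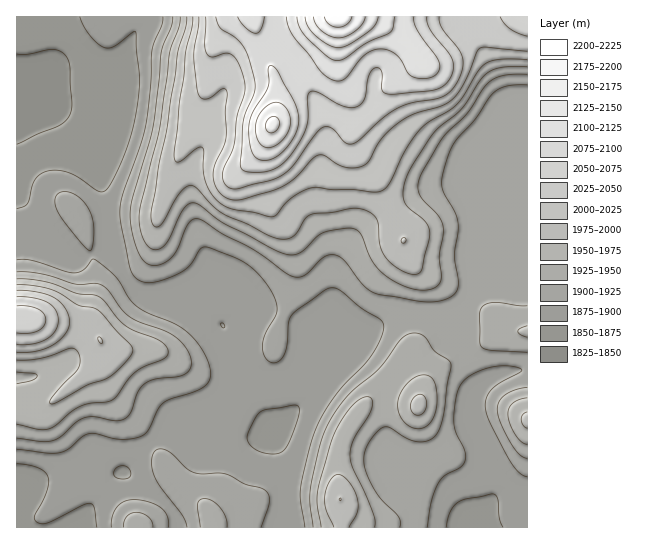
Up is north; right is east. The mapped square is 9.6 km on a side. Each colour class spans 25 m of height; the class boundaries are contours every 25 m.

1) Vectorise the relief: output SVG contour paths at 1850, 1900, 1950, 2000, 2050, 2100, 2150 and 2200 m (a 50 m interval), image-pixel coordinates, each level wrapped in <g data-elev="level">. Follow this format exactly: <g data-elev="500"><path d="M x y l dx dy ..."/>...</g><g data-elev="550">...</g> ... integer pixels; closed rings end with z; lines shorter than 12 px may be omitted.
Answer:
<g data-elev="1850"><path d="M17 54l12 0 22-5 7 1 5 3 4 5 3 7 2 38-2 11-7 9-46 21"/></g><g data-elev="1900"><path d="M168 527l-1-12-6-7-12-6-15-2-9 1-8 6-5 10-1 10"/><path d="M261 527l8-25 0-7-4-5-20-6-20-10-24 0-8-2-7-4-16-16-7-3-5 0-4 3-2 6 0 8 2 9 7 12 21 28 5 12"/><path d="M427 527l4-25 7-19 7-8 16-8 4-6 0-11-11-23 0-18 3-15 4-9 6-7 8-5 14-5 12-2 13 1 8 3-29 18-6 9-2 9 5 16 19 37 9 13 9 5"/><path d="M17 449l30 4 12 0 8-3 15-13 8-4 29 6 11 0 10-2 8-7 10-20 5-7 7-4 32-11 6-6 3-8-1-8-5-11-6-10-8-10-14-10-30-12-11-7-7-8-13-21-21-17-4 0-9 11-8 2-9-2-34-11-14 0"/><path d="M88 250l3 0 1-3 2-14-1-12-4-11-6-9-8-6-9-3-7 1-4 6 3 12 12 18z"/><path d="M163 17l-1 8-10 25-2 37-5 43-21 61-4 15 1 20 8 40 4 9 6 5 8 3 10-1 13-5 17-9 12-18 6-3 28 10 12 6 9 7 9 10 8 11 5 11 0 12-10 19-4 12 3 12 4 4 4 2 7-2 5-8 2-11 1-19 3-8 8-6 30-21 5 0 7 3 20 17 19 11 3 5-1 11-9 18-8 11-30 31-12 19-8 17-7 23-8 35 0 12 5 26"/></g><g data-elev="1950"><path d="M375 527l0-6-2-7-20-45-3-12 1-8 3-10 18-30 0-8-1-3-4-1-9 3-9 10-11 16-6 15-15 52 0 13 4 21"/><path d="M417 429l6-1 7-5 4-6 2-10 1-12-2-10-3-7-6-3-8 1-9 6-8 9-3 10 0 9 4 9 7 7z"/><path d="M17 424l21 5 9 0 8-3 16-14 10-6 9-3 21-3 6-4 10-15 8-8 8-6 20-8 5-6-2-7-6-5-26-10-11-7-18-23-7-5-21-3-32-11-28-3"/><path d="M527 398l-8 2-6 3-4 6-1 5 2 9 5 12 7 7 5 2"/><path d="M17 372l17 1 3 2-1 3-5 3-14 3"/><path d="M527 326l-7 3-2 2 1 3 8 3"/><path d="M180 17l-1 10-9 26-10 76-21 84 0 12 3 12 5 9 7 4 7-2 5-4 17-34 6-6 5-1 7 3 24 18 49 26 15 5 6 0 6-3 16-15 6-4 20-4 11 0 4 2 4 4 12 28 12 13 13 8 14 5 12 1 9-2 5-4 2-6-2-21 4-30-4-10-15-16-5-7-1-9 3-10 21-37 25-25 21-30 7-5 8-3 24-1"/></g><g data-elev="2000"><path d="M17 352l20-1 16-6 12-11 3-5 2-7-5-13-10-11-16-6-22-2"/><path d="M101 343l1 0 0-4-4-2 0 3z"/><path d="M403 243l3-2-1-3-3 0-1 3z"/><path d="M193 17l-1 10-7 27-1 21-5 27-5 49 1 8 2 3 2 0 18-14 5-1 2 4-1 16 2 12 4 11 7 9 6 5 8 4 40 9 7-2 8-12 8-6 18-9 43 2 20 2 9-2 7-8 14-29 13-20 10-10 22-12 8-7 7-9 14-24 5-6 7-4 8-1 29 0"/></g><g data-elev="2050"><path d="M17 333l10 0 10-2 7-5 2-7-3-6-6-4-10-3-10 0"/><path d="M206 17l-1 28 2 9 4 3 15-4 7 2 6 10 6 17-1 12-7 24-3 27-12 29 1 7 3 4 4 3 5 1 36-9 13-6 10-9 20-29 9-9 8 1 14 14 4 2 4 0 8-5 22-21 14-9 14-6 27-5 11-5 5-6 5-9 3-9 1-8-4-11-17-23-3-10"/><path d="M500 17l4 6 6 6 17 7"/></g><g data-elev="2100"><path d="M259 159l11 1 12-8 11-14 6-15-1-10-4-12-16-29-7-7-2 1-1 3 1 12-1 6-15 24-4 14 0 12 2 12 3 7z"/><path d="M238 17l8 11 9 5 6-3 3-13"/><path d="M286 17l2 9 4 8 18 21 9 15 10 8 9 3 8-3 13-17 7-7 7-4 6-1 10 1 8 5 4 6 7 12 4 4 13 2 10-4 4-6 0-7-22-32-3-7 0-6"/></g><g data-elev="2150"><path d="M270 133l5-2 4-5 0-5-4-4-5 1-4 5 0 6z"/><path d="M305 17l3 9 7 9 12 9 11 4 11-3 20-14 6-6 3-8"/></g><g data-elev="2200"><path d="M324 17l5 7 9 3 9-3 5-7"/></g>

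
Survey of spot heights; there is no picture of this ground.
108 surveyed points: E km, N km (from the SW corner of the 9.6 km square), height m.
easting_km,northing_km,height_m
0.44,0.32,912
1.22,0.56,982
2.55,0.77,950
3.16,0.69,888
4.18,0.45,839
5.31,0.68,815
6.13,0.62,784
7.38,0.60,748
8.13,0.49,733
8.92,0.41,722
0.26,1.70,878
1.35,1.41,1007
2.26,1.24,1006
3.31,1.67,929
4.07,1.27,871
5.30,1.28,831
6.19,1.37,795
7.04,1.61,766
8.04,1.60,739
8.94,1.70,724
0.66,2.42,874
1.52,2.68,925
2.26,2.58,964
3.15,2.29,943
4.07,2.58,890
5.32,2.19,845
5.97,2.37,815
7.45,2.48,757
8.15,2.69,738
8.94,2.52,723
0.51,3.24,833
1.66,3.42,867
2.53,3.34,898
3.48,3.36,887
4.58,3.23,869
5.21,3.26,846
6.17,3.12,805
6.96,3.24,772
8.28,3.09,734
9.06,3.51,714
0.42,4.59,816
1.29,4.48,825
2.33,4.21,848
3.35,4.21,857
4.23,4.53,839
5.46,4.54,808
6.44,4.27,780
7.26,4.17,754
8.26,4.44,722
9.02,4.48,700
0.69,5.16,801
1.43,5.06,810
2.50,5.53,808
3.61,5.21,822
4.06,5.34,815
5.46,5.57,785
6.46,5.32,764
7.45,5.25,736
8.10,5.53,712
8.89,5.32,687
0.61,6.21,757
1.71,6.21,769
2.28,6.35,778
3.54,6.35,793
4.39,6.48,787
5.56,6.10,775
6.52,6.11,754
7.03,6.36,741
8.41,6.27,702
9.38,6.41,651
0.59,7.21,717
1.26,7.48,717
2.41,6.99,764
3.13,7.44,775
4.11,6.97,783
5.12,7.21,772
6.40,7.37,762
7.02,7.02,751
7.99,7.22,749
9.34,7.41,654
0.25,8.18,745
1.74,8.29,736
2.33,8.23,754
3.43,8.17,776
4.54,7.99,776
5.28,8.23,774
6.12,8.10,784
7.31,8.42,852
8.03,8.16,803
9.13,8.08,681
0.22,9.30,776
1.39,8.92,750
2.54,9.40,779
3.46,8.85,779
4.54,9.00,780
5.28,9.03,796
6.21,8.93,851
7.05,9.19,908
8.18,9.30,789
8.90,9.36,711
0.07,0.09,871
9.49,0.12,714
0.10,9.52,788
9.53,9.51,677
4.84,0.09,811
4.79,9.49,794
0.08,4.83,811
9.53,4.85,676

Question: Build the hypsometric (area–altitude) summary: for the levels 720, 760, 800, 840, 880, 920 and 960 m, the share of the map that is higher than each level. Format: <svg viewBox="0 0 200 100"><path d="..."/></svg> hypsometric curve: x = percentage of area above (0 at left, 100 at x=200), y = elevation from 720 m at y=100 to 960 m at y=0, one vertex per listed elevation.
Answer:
<svg viewBox="0 0 200 100"><path d="M178 100l-41-17-57-16-31-17-22-17-12-16-7-17"/></svg>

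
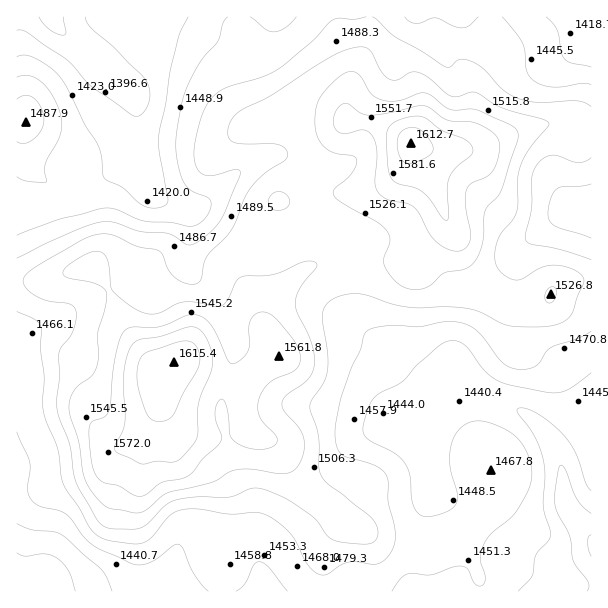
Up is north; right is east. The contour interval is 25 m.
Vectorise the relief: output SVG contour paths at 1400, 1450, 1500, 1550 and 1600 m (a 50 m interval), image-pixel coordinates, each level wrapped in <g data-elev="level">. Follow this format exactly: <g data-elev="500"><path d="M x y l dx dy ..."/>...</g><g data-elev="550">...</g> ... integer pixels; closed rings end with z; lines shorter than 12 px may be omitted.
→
<g data-elev="1400"><path d="M587 591l2-4-1-5-15-21-3-25-15-30 0-15 5-25 3 0 3 4 7 21 5 10 13 12"/><path d="M17 553l9 3 21-2 10 4 7 6 5 8 6 19"/><path d="M85 17l2 6 5 6 23 19 31 33 4 9 0 9-4 10-6 7-3 0-5-1-39-27-21-23-9-8-36-25-6-2-4 0"/></g><g data-elev="1450"><path d="M236 591l9-7 9-19 6-3 9 5 18 24"/><path d="M392 591l7-11 8-6 6-1 18 2 27-9 6 1 3 2 6 12 4 4 3 1 3-1 2-9-5-18 4-13 7-11 19-16 8-9 12-23 2-16-2-11-5-10-6-9-7-6-11-7-15-5-9-1-9 2-7 5-5 6-6 16 0 18 8 27-2 9-4 5-9 4-12 3-9 0-5-4-4-8-3-28-6-14-11-10-24-12-5-6-1-6 2-9 4-13 5-8 7-6 21-10 15-17 19-17 7-5 7-2 8 0 6 3 25 31 11 7 12 3 36 7 12 0 12-5 19-14"/><path d="M17 432l12 29 1 9-2 21 1 6 5 6 7 4 16 3 8 3 6 6 13 18 8 7 9 6 33 14 7 1 9-3 23-16 7-1 3 4 11 25 14 17"/><path d="M591 238l-36-12-5-5-2-8 3-15 6-9 6-2 18-1 10-2"/><path d="M17 177l10 4 20 1-2-11 0-7 14-25 3-14-1-9-4-11-12-19-6-6-7-4-8-1-7 2"/><path d="M591 85l-9-2-19 4-11 0-9-2-9-4-4-4-3-6-2-20-3-9-20-25"/><path d="M228 17l-5 6-5 18-17 19-13 25-6 18-6 31 1 24 6 23 8 9 16 7 4 4-1 9-6 9-7 6-9 1-17-3-28-2-26-11-12-2-46 11-42 16"/><path d="M296 17l-11 11-12 4-7-3-16-12"/><path d="M478 17l-8 8-8 3-9-2-16-8-5 0-10 5-6 0-7-2-4-4"/></g><g data-elev="1500"><path d="M350 543l15 1 7-1 5-5 1-7-2-7-5-6-44-35-5-6-3-7 0-33-9-30 2-8 12-16 3-12 1-18-6-36 2-8 3-6 6-4 8-3 18-2 10 2 23 8 15 3 42 0 21 2 10 3 20 11 10 3 35 1 15-4 10-6 3-6 11-30-3-6-6-5-9-3-11-2-12 2-21 12-9 1-12-7-6-11 0-11 3-12 5-8 10-12 4-9 0-30 4-15 9-17 18-22 0-4-47-14-25-16-6 0-12 5-8-1-21-18-10-6-8 0-13 8-8 0-9-9-10-20-4-3-5-1-15 3-15 6-62 40-28 14-10 9-3 6-1 7 1 6 3 3 10 3 36 0 7 5 3 7-4 5-21 14-13 14-6 11-13 30-25 28-4 20-4 5-4 1-6 0-13-6-6-8-6-15-4-4-21-4-23-11-11-2-9 1-11 4-37 21-18 12-4 4-2 5 3 7 10 8 12 5 21 3 4 2 3 5 0 9-3 12-12 15-2 6 1 24-3 31 2 11 11 25 3 29 3 10 20 36 6 6 11 4 25 0 9-5 17-17 10-7 23-3 31 0 21-8 8-1 19 6 20 11 19 14 11 15 5 5 7 2z"/></g><g data-elev="1550"><path d="M134 495l6 1 4-1 18-13 18-3 8-3 6-5 10-13 14-12 3-5 1-4-6-15-1-9 1-8 5-6 3 1 2 5 4 29 4 7 11 6 12 2 10 0 9-5 1-3 0-4-13-14-5-7-1-8 1-9 4-9 7-8 26-13 4-6 0-6-1-8-5-8-21-25-10-4-6 1-4 4-4 9 1 18-2 7-6 8-9 5-5-3-16-35-6-7-8-4-12 1-28 11-27 0-8 5-4 10-4 18-6 50-4 6-12 5-2 2-2 6 0 11 3 25 6 13 6 5 16 4z"/><path d="M453 251l6 0 5-2 6-7 0-11-5-27 1-13 5-8 15-6 8-8 3-8 2-11 0-7-2-6-7-6-11-7-9-2-23-2-16-12-6-2-8 0-28 7-20 2-9-2-12-9-3-1-4 2-5 5-3 9 1 7 3 5 8 3 20-4 6 4 3 6 3 15-2 28 3 9 10 8 19 3 6 3 6 7 9 18 6 8 9 8z"/></g><g data-elev="1600"><path d="M153 420l11 1 9-5 11-24 13-21 3-9 0-8-3-7-5-5-7-1-11 2-27 9-7 7-3 13 1 16 8 24 3 5z"/><path d="M405 162l5 1 7-1 11-6 5-4 0-5-3-7-7-8-6-4-6-1-6 2-4 3-3 5 0 15 3 6z"/></g>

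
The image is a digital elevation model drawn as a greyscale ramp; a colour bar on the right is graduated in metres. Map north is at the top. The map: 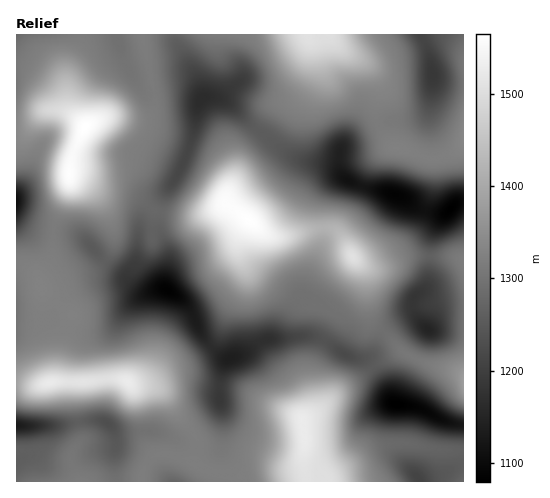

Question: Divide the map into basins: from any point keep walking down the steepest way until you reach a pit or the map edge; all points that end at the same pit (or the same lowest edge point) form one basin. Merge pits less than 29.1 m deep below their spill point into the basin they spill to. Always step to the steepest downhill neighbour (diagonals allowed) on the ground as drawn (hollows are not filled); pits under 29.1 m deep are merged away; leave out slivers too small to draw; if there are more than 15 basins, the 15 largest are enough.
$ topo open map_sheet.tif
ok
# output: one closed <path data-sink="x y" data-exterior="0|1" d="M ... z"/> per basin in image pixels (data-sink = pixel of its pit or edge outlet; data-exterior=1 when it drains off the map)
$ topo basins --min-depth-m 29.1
<path data-sink="167 290" data-exterior="0" d="M74 176l-4 1 18 10 16 17 8 18 2 21-7 16-11 9-21 6-20 11-13 3 6 8 25 20-6 15-8 43-3 7 36 1 10-3 21 0 9 6 18 1 11 5 36 47 1 11-3 14 8 6 14 5 26 2 17-4 30-2 7-2 5-5 3-19-3-24 20-13 21-19 17-10 24-18 17-9-28-29-5-16-3-33-13-17-10-20-7-6-14-2-31 8-14 1-11-3-17-16-21-14-33 12-28-2-13-4-21-15-26-3z"/><path data-sink="451 210" data-exterior="0" d="M328 34l-20 1 2 12-6 30-7 12-28 23-11 19-13 14-20 58 23 15 14 13 14 6 14-1 31-8 12 1 9 7 10 20 6 7 11 4 13 0 28-11 45 1 8 3 1-113-17 8-14 4-40-12-13-18-4-9 3-29-6-19-9-10-27-16z"/><path data-sink="397 404" data-exterior="0" d="M70 178l-2 12-14 35-3 32-11 18 0 7-11-14-8-4-5 0 1 120 17 2 21-4 3-3 5-29 10-34-25-20-6-8 13-3 20-11 21-6 11-9 6-11 0-21-9-23-16-17z"/><path data-sink="202 99" data-exterior="0" d="M307 34l-164 0 12 61-2 14-9 7-32 0-27 10-14 33-1 17 17 5 19 11 26 3 21 15 13 4 28 2 14-4 17-8 1-7 11-24 3-17 5-11 13-14 11-19 8-8 11-6 9-9 7-12 6-30z"/><path data-sink="433 73" data-exterior="0" d="M463 34l-134 1 8 11 27 16 9 10 6 19-3 29 13 23 7 5 10 2 15 6 12 3 14-4 17-10z"/><path data-sink="428 330" data-exterior="0" d="M432 256l-22 0-28 11-13 0-11-4 8 13 5 41 34 37 20 9 24 6 14 6 1-114-9-4z"/><path data-sink="17 425" data-exterior="1" d="M77 382l-25 0-18 4-18-1 1 97 61-1-7-18 0-8 10-16-4-29z"/><path data-sink="17 201" data-exterior="1" d="M60 110l-13 0-5 2-15 16-11 5 0 130 13 5 9 9 2 5 0-7 11-18 5-37 12-30 3-31 14-31-10-11z"/><path data-sink="108 423" data-exterior="0" d="M123 379l-21 0-25 4 0 27 4 29-10 16 0 8 7 19 63 0 1-10 5-9 7-7-8-14-2-20-6-23-6-13z"/><path data-sink="17 35" data-exterior="1" d="M80 34l-64 1 1 97 10-4 20-18 13 0 12 4-5-7-1-29 5-19 8-16z"/><path data-sink="418 478" data-exterior="0" d="M411 444l-21 0-16 4-44 26-2 3 0 4 136 0-1-31-21 0z"/><path data-sink="173 481" data-exterior="1" d="M167 454l-13 1-7 8-5 9 1 10 163-1-4-22 0 4-5 5-7 2-30 2-25 4-24-3-19-12z"/>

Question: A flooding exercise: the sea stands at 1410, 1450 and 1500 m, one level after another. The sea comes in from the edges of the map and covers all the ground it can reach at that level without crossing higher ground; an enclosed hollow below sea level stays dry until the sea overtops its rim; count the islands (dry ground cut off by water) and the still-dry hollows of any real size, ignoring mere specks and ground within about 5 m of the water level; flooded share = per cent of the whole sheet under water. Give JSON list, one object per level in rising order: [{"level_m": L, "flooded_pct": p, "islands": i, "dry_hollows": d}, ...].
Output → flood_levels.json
[{"level_m": 1410, "flooded_pct": 84, "islands": 3, "dry_hollows": 0}, {"level_m": 1450, "flooded_pct": 89, "islands": 4, "dry_hollows": 0}, {"level_m": 1500, "flooded_pct": 94, "islands": 4, "dry_hollows": 0}]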